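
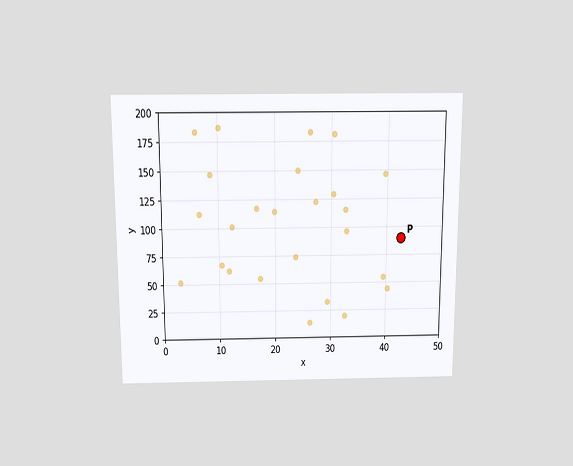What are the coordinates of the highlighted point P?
(42.5, 90)

The chart is viewed slightly from above. Following the gridlines from P to each axis, P sits at (42.5, 90).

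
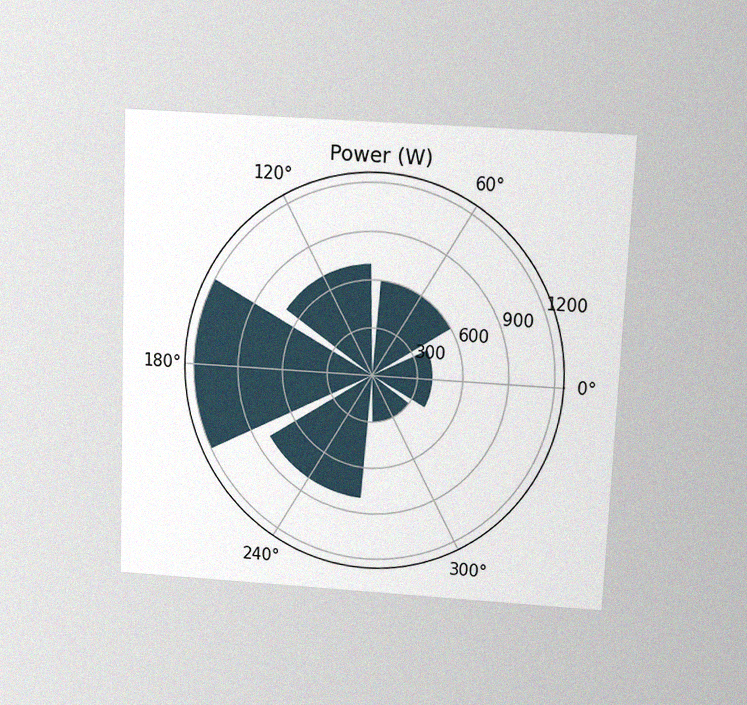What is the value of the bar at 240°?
800W

The chart is tilted about 3° clockwise and viewed slightly from above, with some photo noise. The bar at 240° reaches 800W on the radial axis.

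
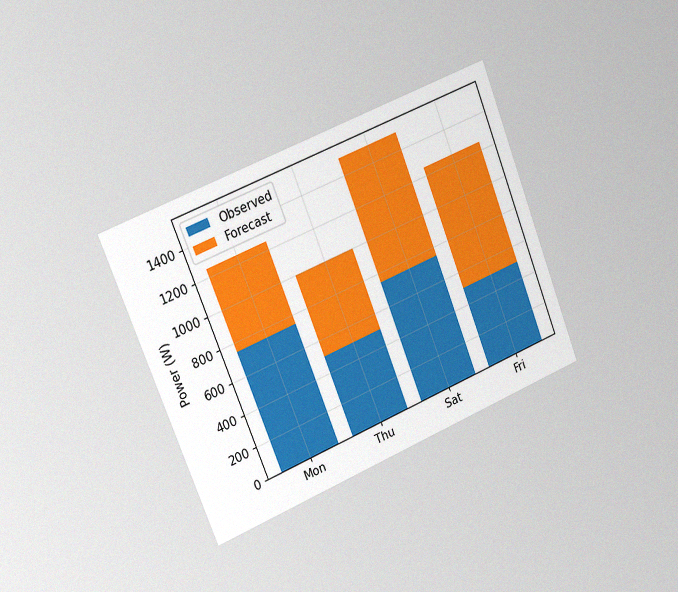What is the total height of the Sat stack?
1500W

The chart is tilted about 22° counter-clockwise and viewed slightly from the left, with some photo noise. The Sat stack's top reaches 1500W on the y-axis.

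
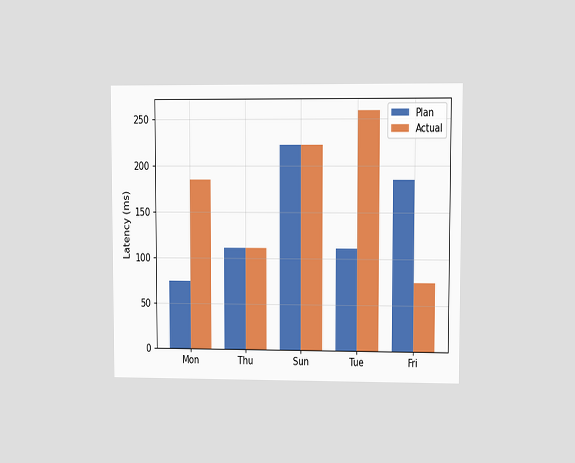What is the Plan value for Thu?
111ms

The chart is viewed at a slight angle. The Plan bar at Thu reaches 111ms on the y-axis.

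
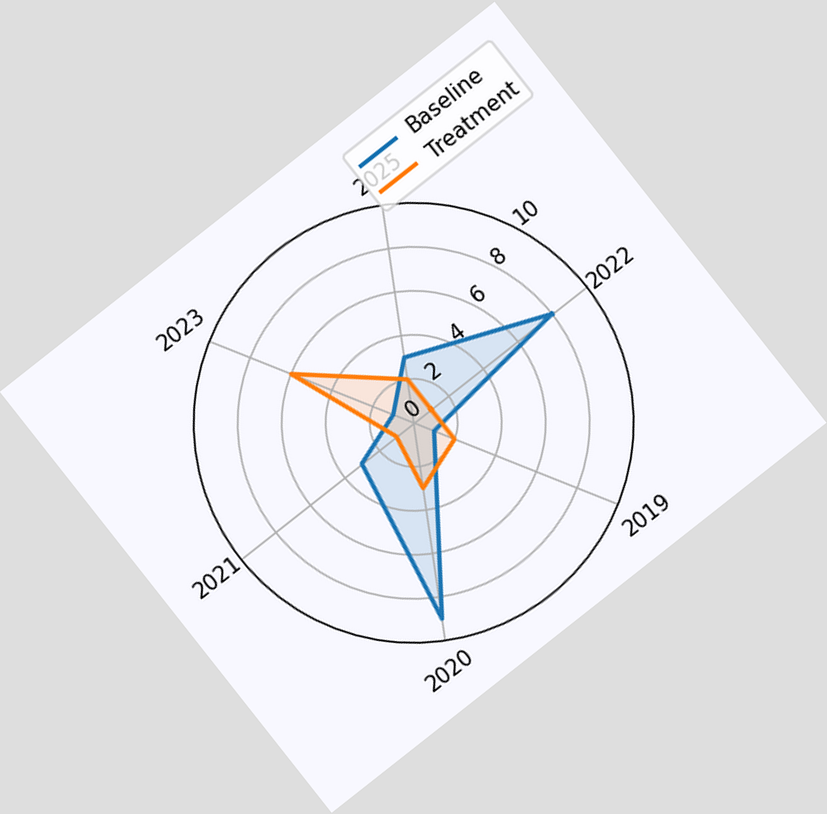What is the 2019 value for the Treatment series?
2

The chart is tilted about 38° counter-clockwise. On the 2019 axis, Treatment reaches 2.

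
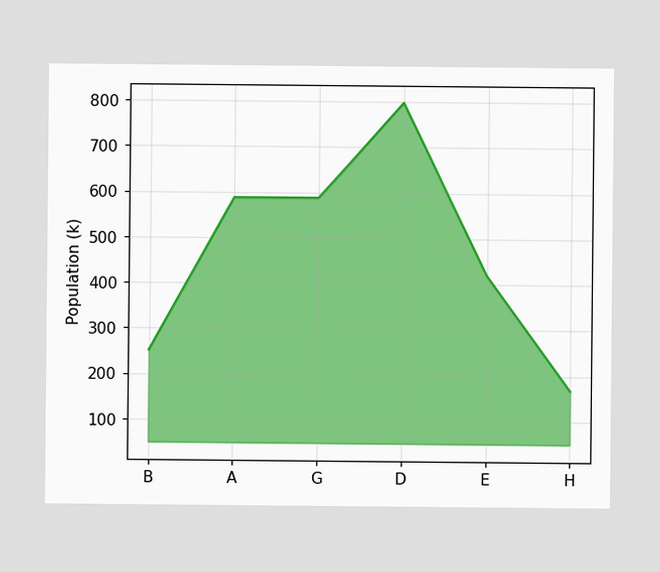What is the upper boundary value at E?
420k

At E the upper boundary is at 420k.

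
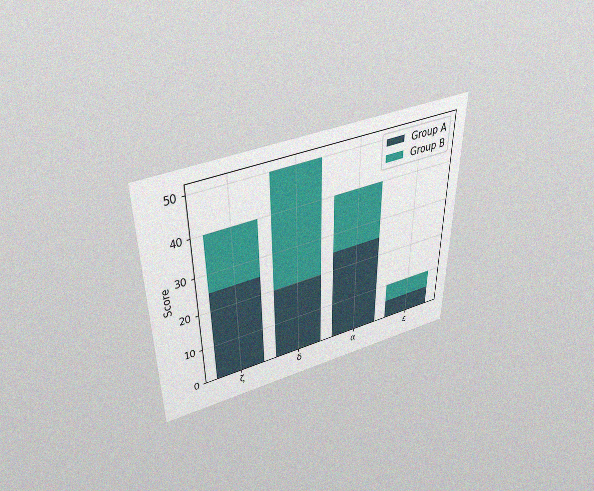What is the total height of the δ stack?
The chart is viewed slightly from above, with some photo noise. The δ stack's top reaches 50 on the y-axis.

50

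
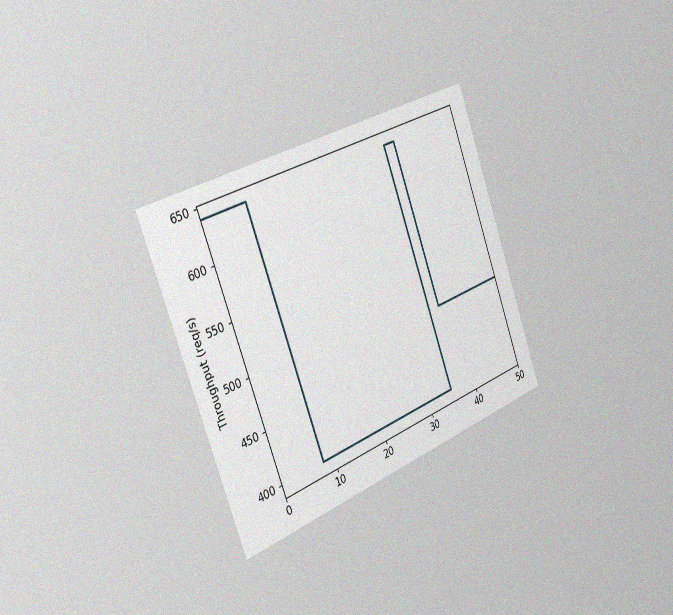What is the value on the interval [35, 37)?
640req/s

The chart is tilted about 21° counter-clockwise and viewed slightly from the left, with some photo noise. On [35, 37) the step sits at 640req/s.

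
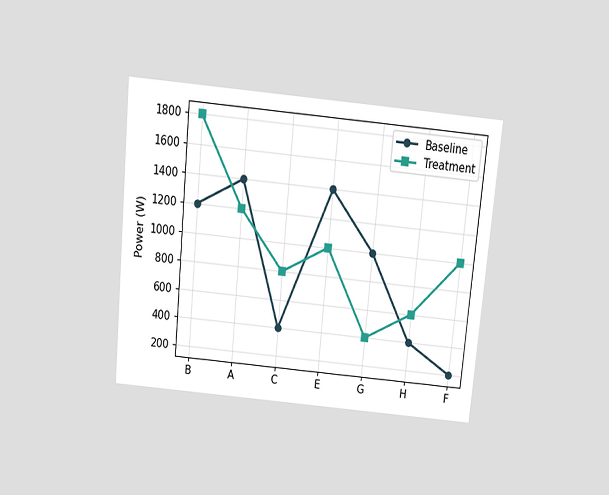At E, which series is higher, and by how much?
Baseline, by 400W

The chart is tilted about 5° clockwise and viewed slightly from above. At E, Baseline sits above the other line by 400W.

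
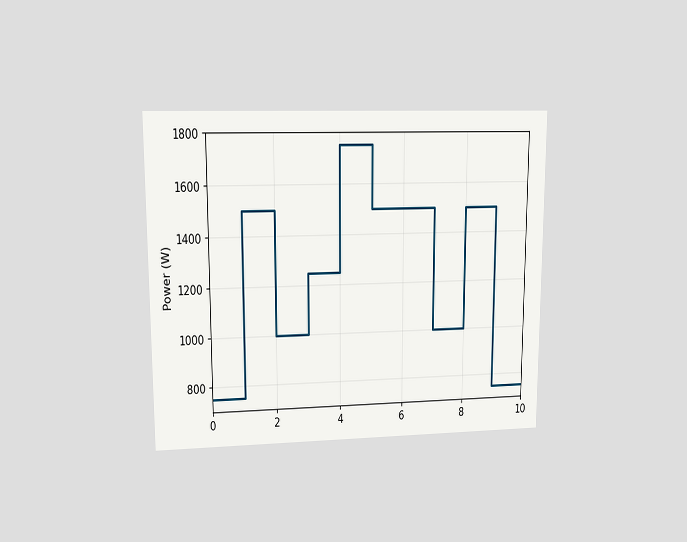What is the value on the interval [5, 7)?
The chart is viewed at a slight angle. On [5, 7) the step sits at 1500W.

1500W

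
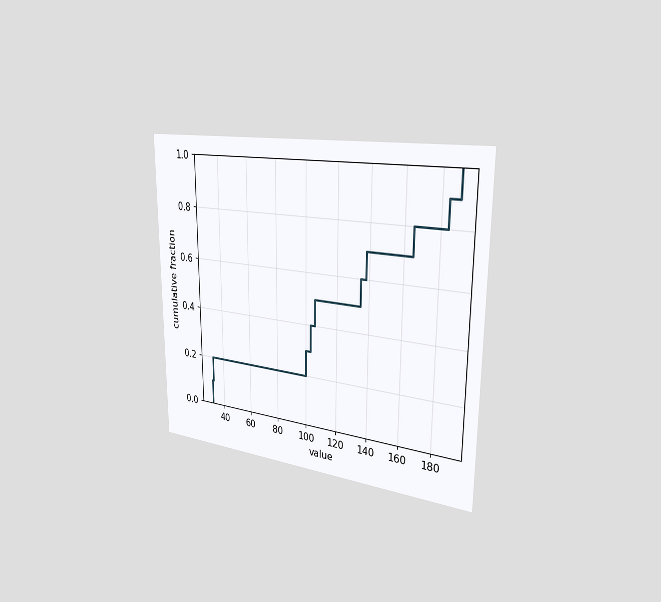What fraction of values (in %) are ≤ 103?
40%

The chart is viewed slightly from the right. At x=103 the ECDF step is at 40%.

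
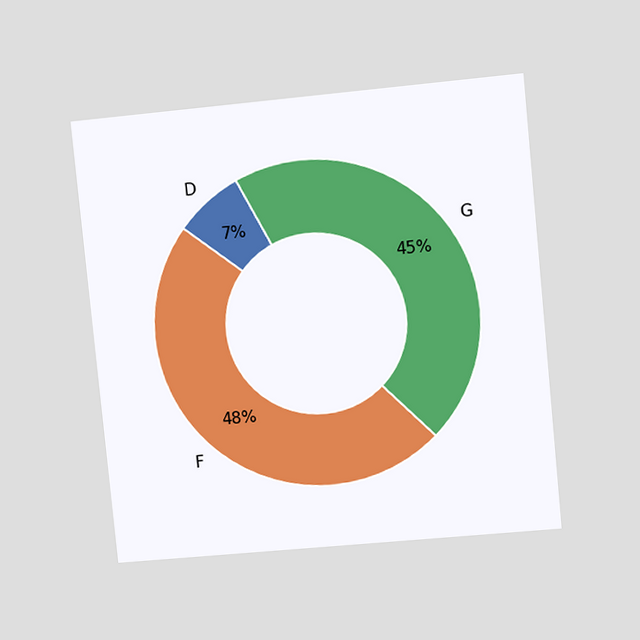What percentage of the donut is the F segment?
48%

The chart is tilted about 6° counter-clockwise and viewed at a slight angle. The F segment takes up 48% of the ring.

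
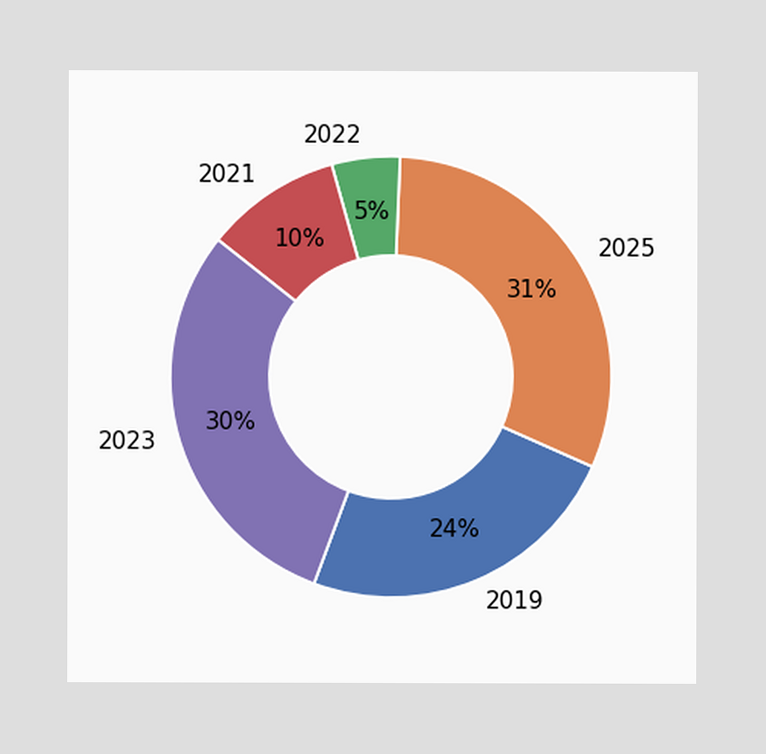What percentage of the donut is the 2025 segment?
The 2025 segment takes up 31% of the ring.

31%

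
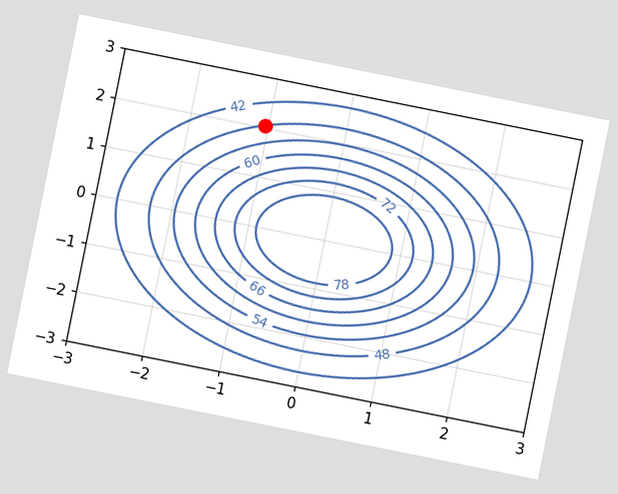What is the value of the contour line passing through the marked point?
The chart is tilted about 11° clockwise. The marked point sits on the contour labelled 48.

48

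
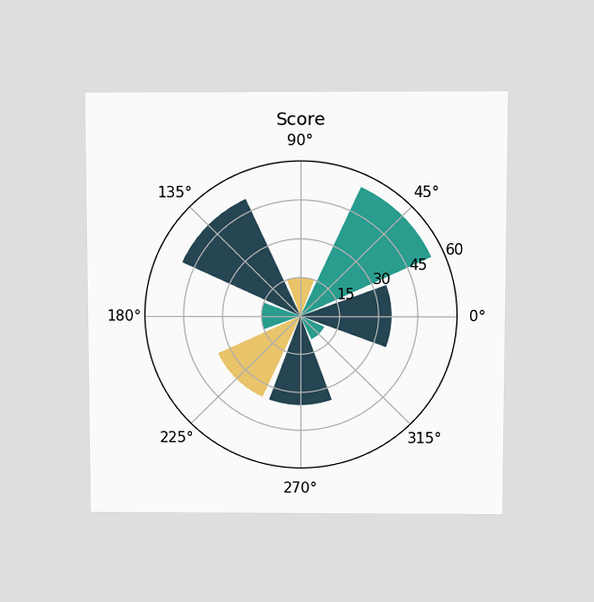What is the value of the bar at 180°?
15

The chart is viewed at a slight angle. The bar at 180° reaches 15 on the radial axis.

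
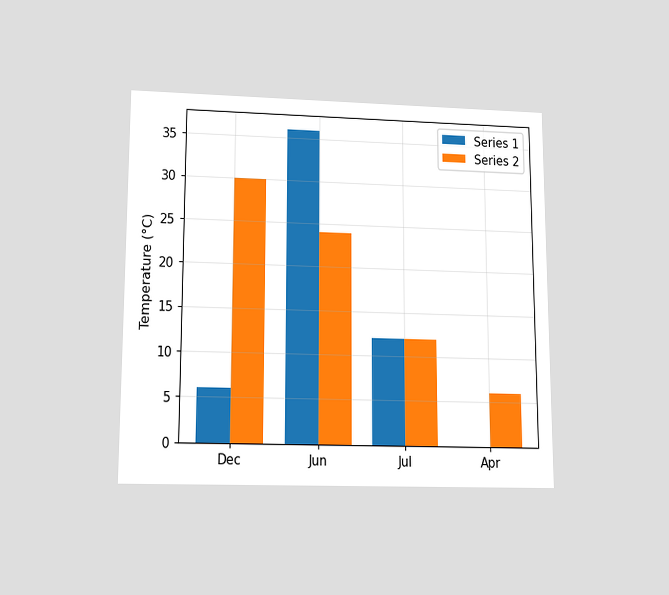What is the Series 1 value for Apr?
0°C

The chart is viewed slightly from below. The Series 1 bar at Apr reaches 0°C on the y-axis.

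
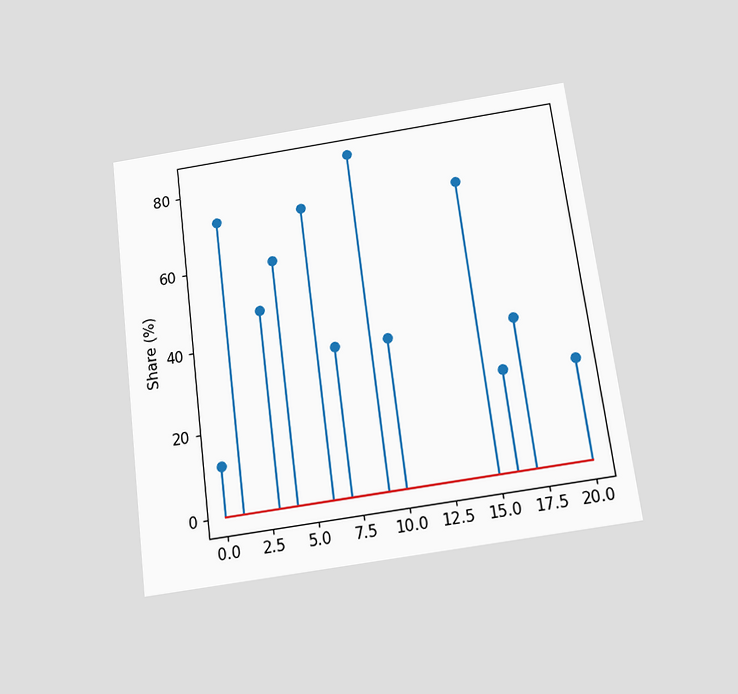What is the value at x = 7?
36%

The chart is tilted about 7° counter-clockwise and viewed slightly from below. The stem at x=7 reaches 36%.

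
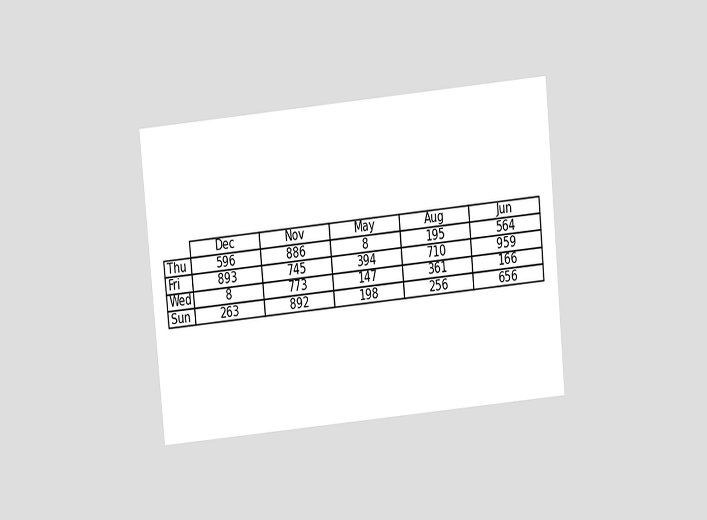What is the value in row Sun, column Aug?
256

The chart is tilted about 5° counter-clockwise and viewed slightly from above. The (Sun, Aug) cell reads 256.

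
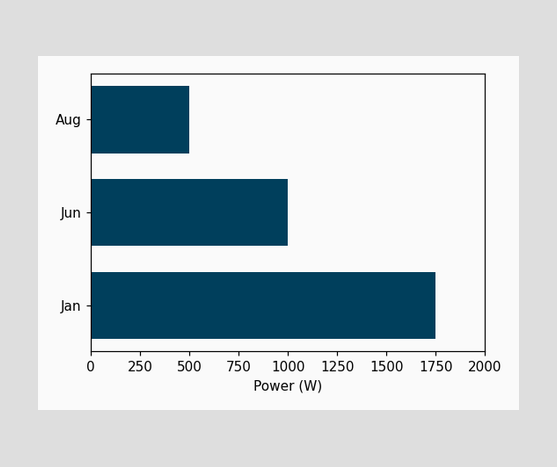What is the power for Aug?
500W

Reading along the chart's x-axis, the Aug bar reaches 500W.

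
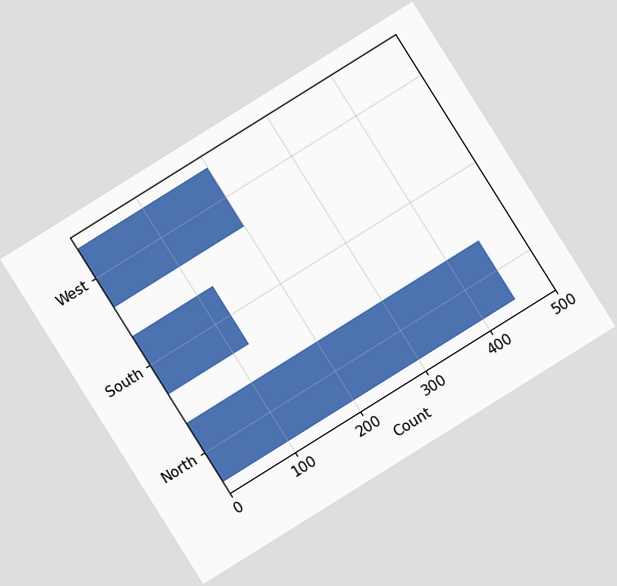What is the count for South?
125

The chart is tilted about 32° counter-clockwise. Reading along the chart's x-axis, the South bar reaches 125.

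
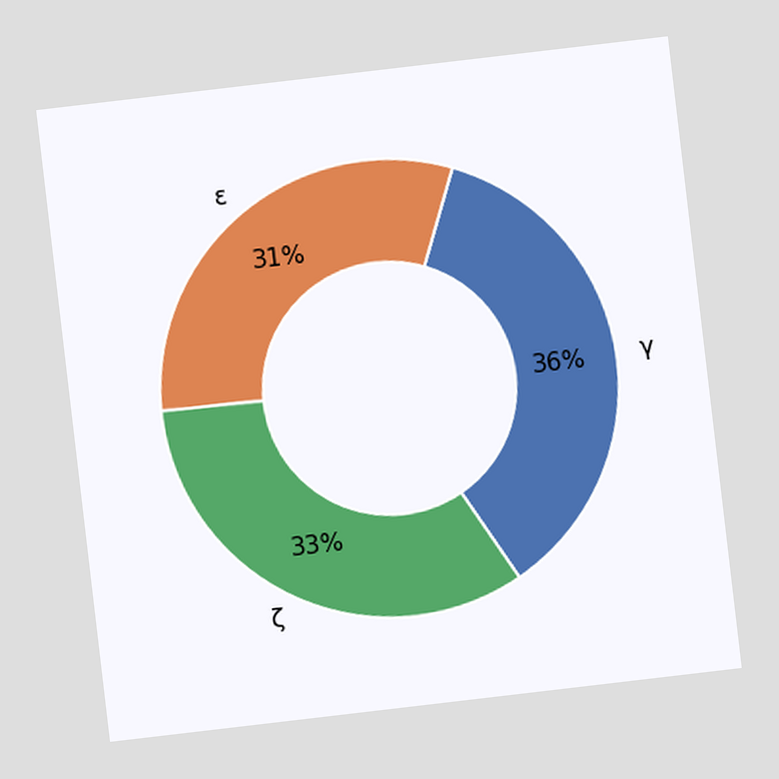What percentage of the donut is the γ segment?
36%

The chart is tilted about 7° counter-clockwise. The γ segment takes up 36% of the ring.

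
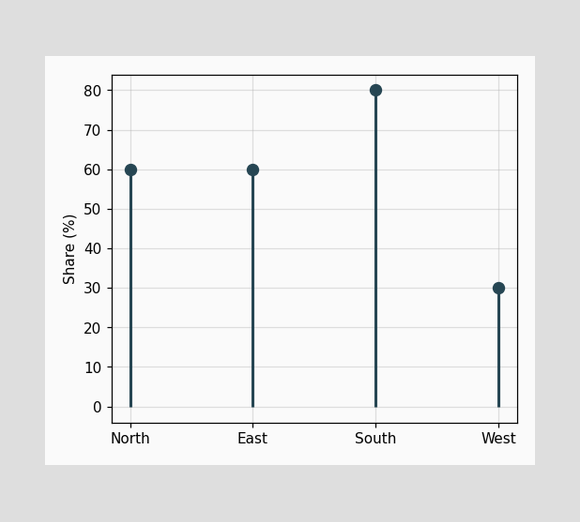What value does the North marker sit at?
The North marker sits at 60%.

60%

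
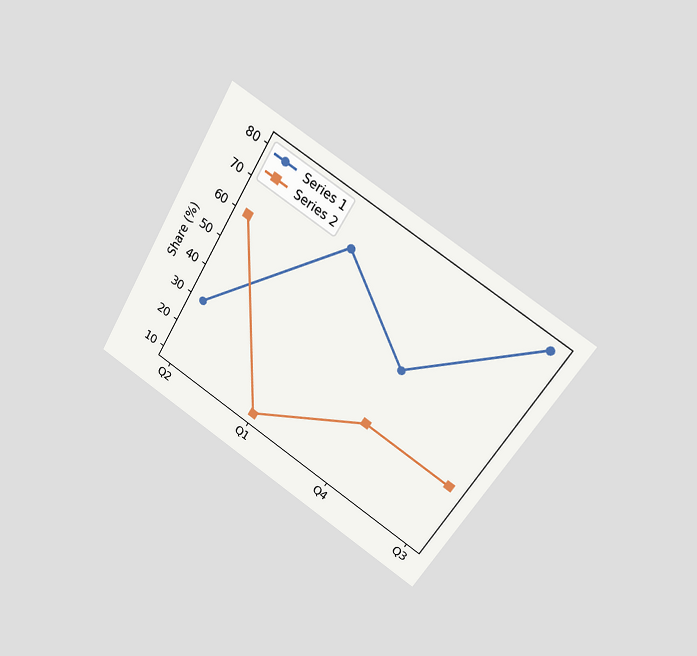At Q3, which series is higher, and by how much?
The chart is tilted about 31° clockwise and viewed at a slight angle. At Q3, Series 1 sits above the other line by 50%.

Series 1, by 50%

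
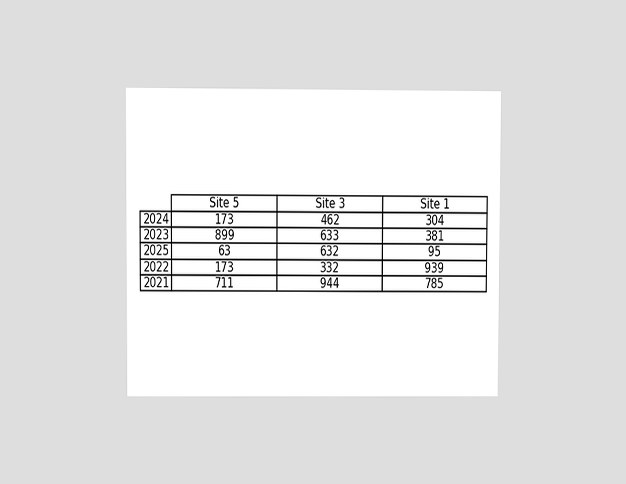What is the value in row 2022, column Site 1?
The chart is viewed at a slight angle. The (2022, Site 1) cell reads 939.

939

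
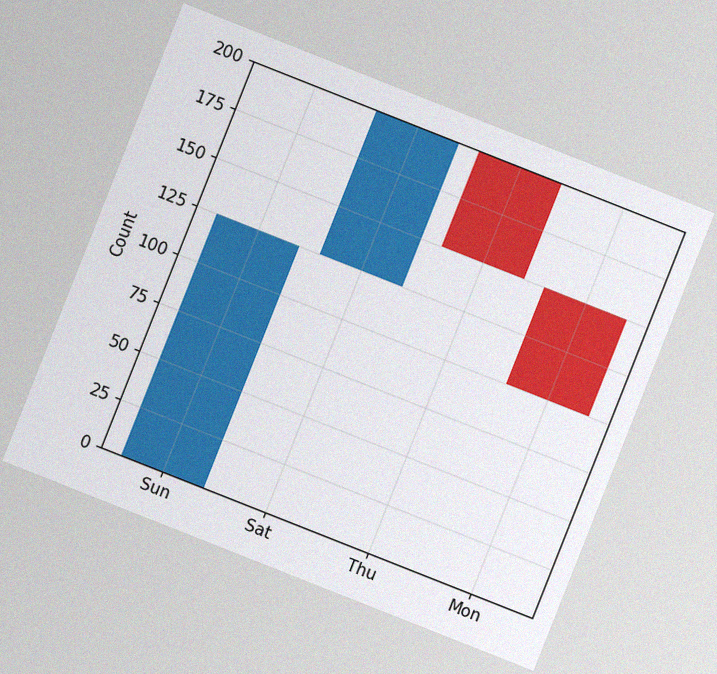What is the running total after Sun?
The chart is tilted about 22° clockwise, with some photo noise. After Sun the running total reaches 125.

125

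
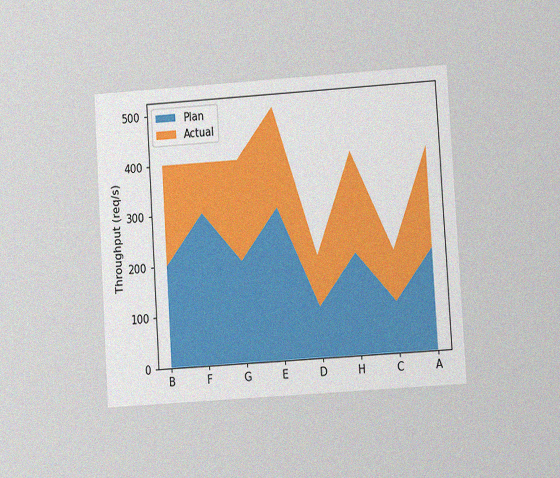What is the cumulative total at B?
400req/s

The chart is tilted about 4° counter-clockwise and viewed at a slight angle, with some photo noise. The stacked total at B reaches 400req/s.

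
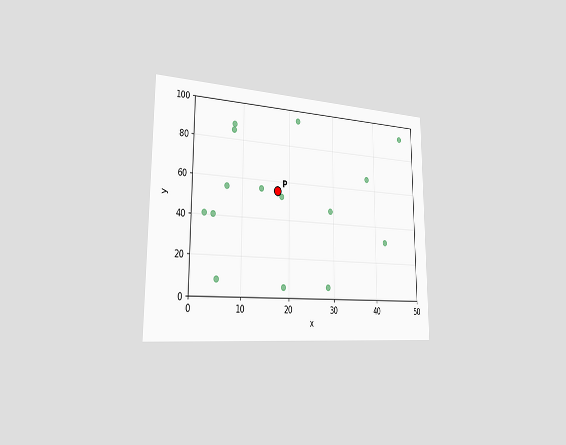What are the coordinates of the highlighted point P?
The chart is viewed slightly from the left. Following the gridlines from P to each axis, P sits at (17.5, 55).

(17.5, 55)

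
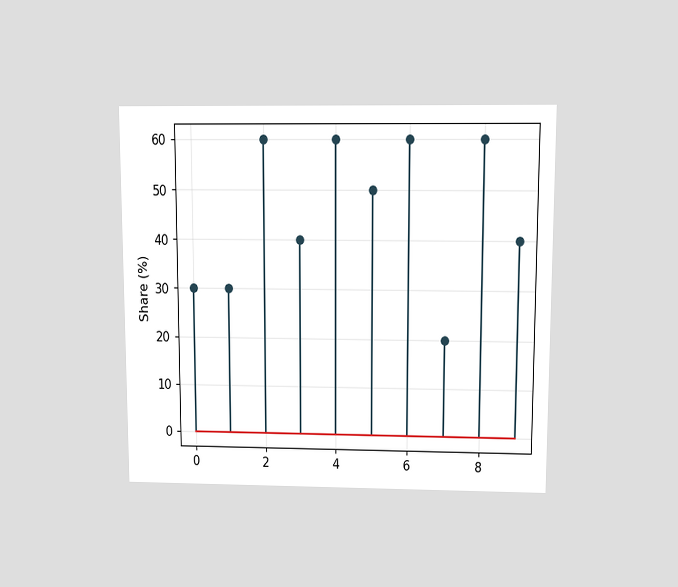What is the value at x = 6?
The chart is viewed slightly from above. The stem at x=6 reaches 60%.

60%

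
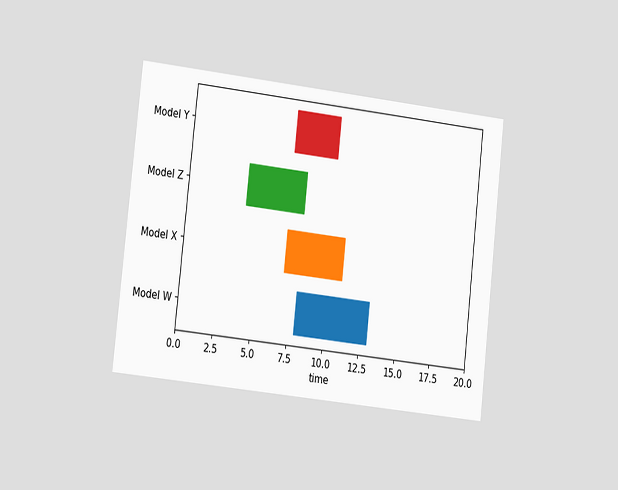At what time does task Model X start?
The chart is tilted about 6° clockwise and viewed slightly from the left. The Model X bar begins at t=7.

7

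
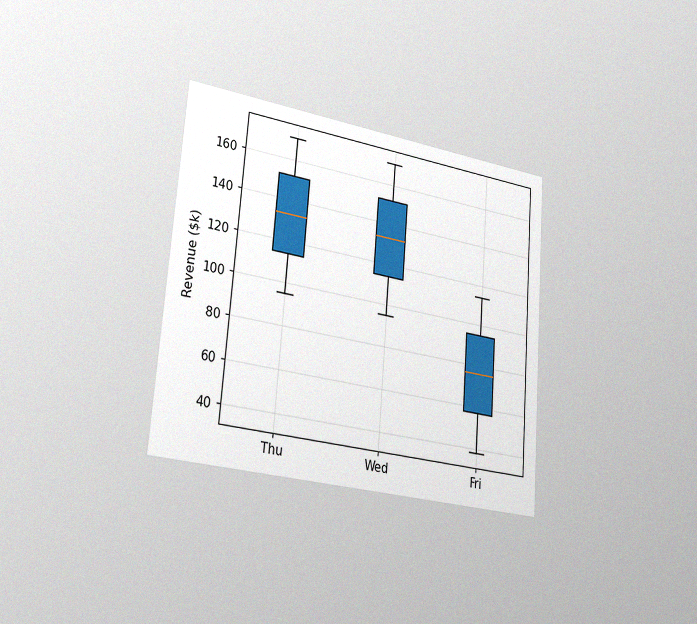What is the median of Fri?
The chart is tilted about 4° clockwise and viewed slightly from the left, with some photo noise. The median line in the Fri box sits at $76k.

$76k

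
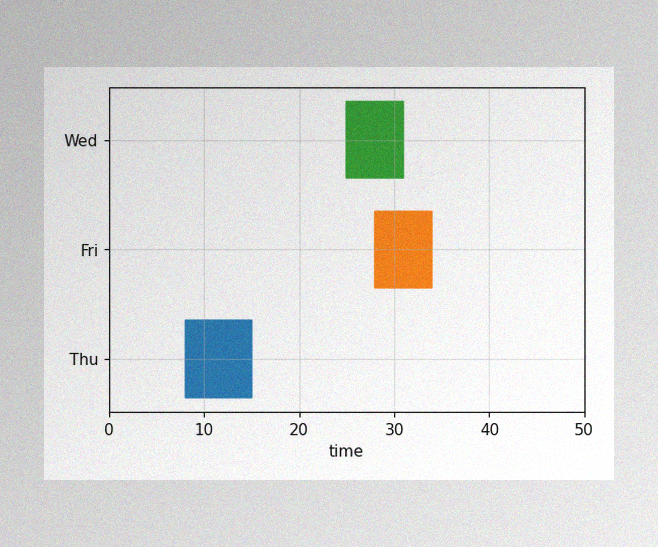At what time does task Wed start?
25

The image has some photo noise and uneven lighting. The Wed bar begins at t=25.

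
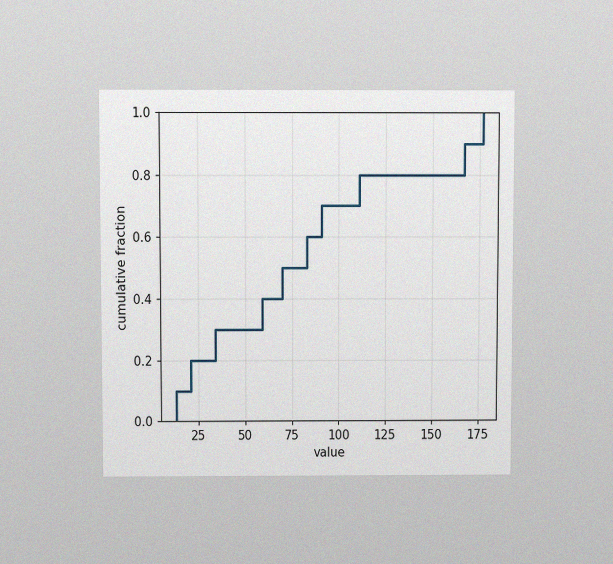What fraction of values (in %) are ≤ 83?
60%

The chart is viewed slightly from above, with some photo noise. At x=83 the ECDF step is at 60%.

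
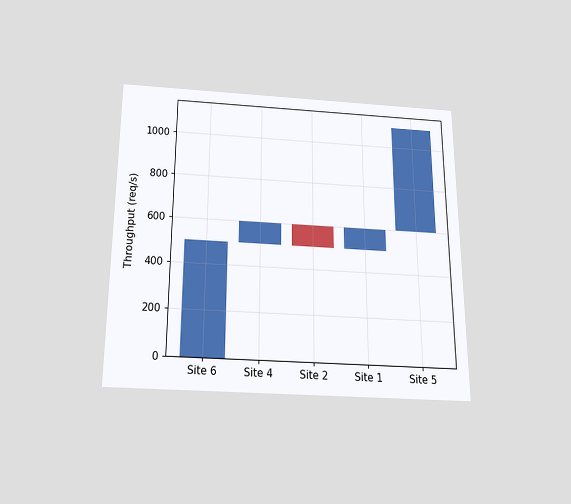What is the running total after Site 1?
The chart is viewed slightly from below. After Site 1 the running total reaches 600req/s.

600req/s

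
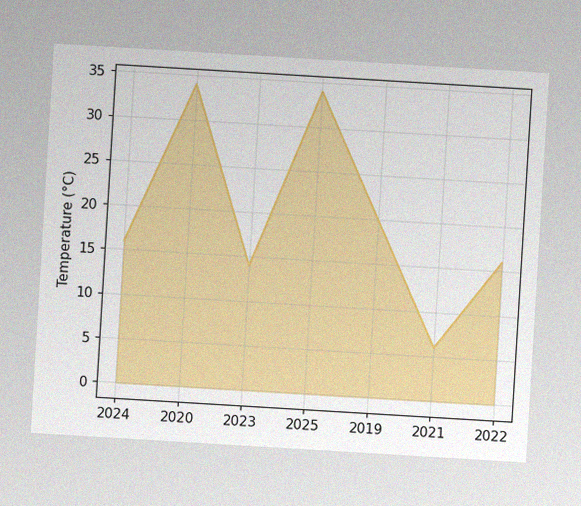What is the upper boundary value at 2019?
20°C

The chart is tilted about 3° clockwise, with some photo noise. At 2019 the upper boundary is at 20°C.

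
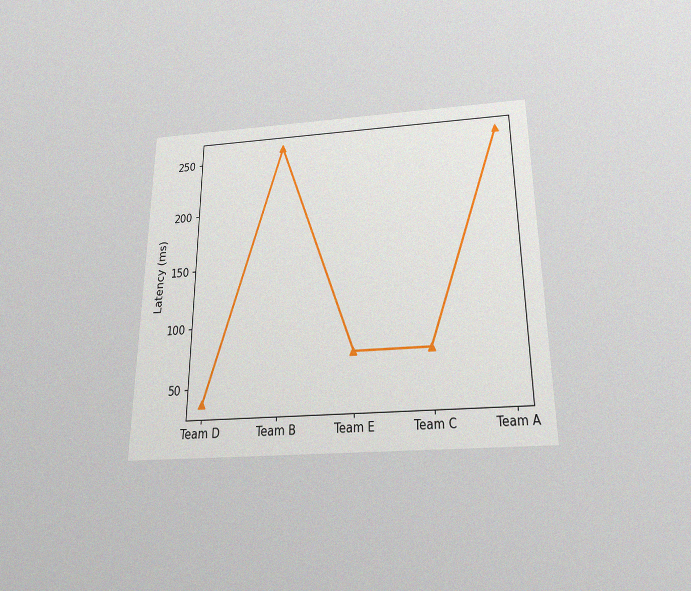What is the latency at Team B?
The chart is viewed slightly from below, with some photo noise. At Team B, the line is at 259ms.

259ms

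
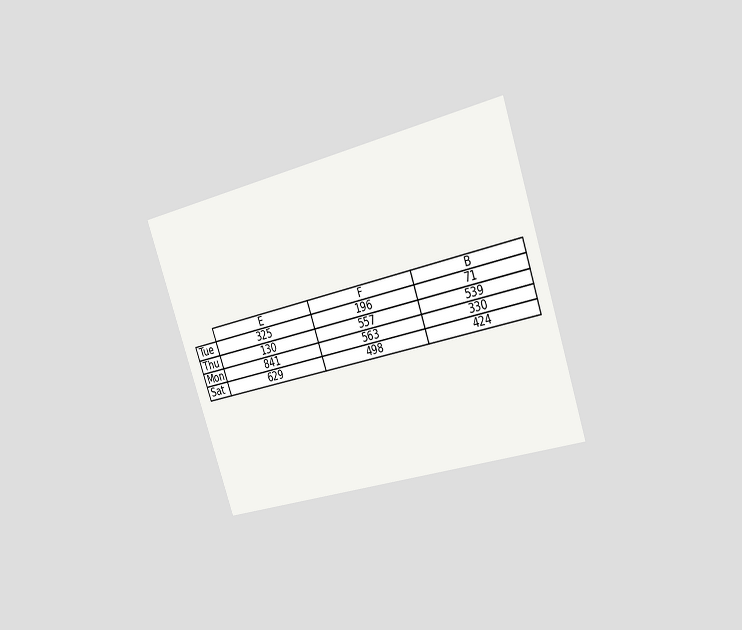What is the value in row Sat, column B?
424

The chart is tilted about 19° counter-clockwise and viewed slightly from the right. The (Sat, B) cell reads 424.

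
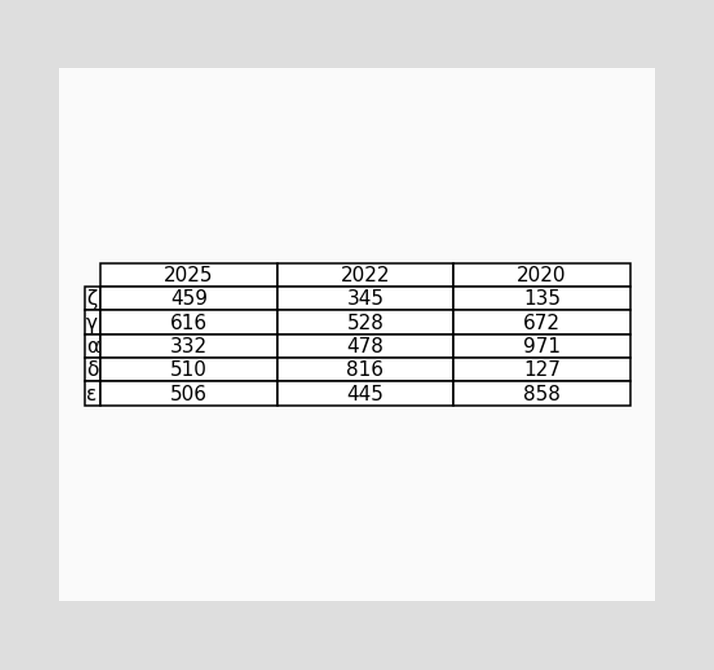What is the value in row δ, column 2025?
510

The (δ, 2025) cell reads 510.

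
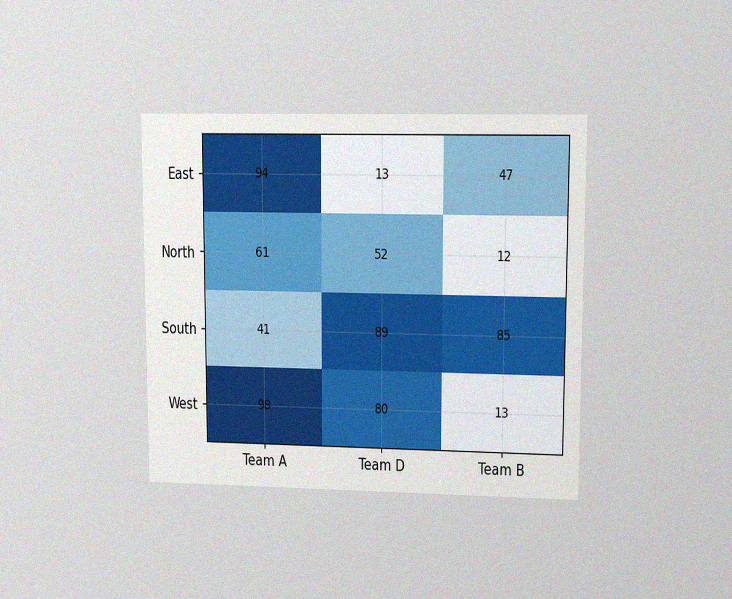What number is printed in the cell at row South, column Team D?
The chart is viewed at a slight angle, with some photo noise. The (South, Team D) cell reads 89.

89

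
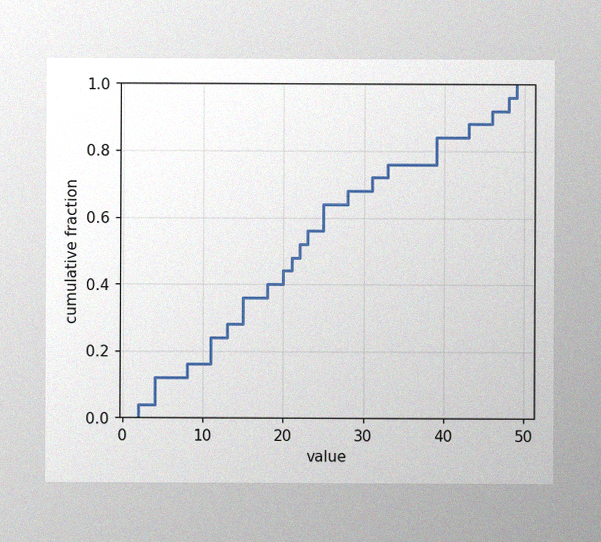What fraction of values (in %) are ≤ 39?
The image has some photo noise and uneven lighting. At x=39 the ECDF step is at 84%.

84%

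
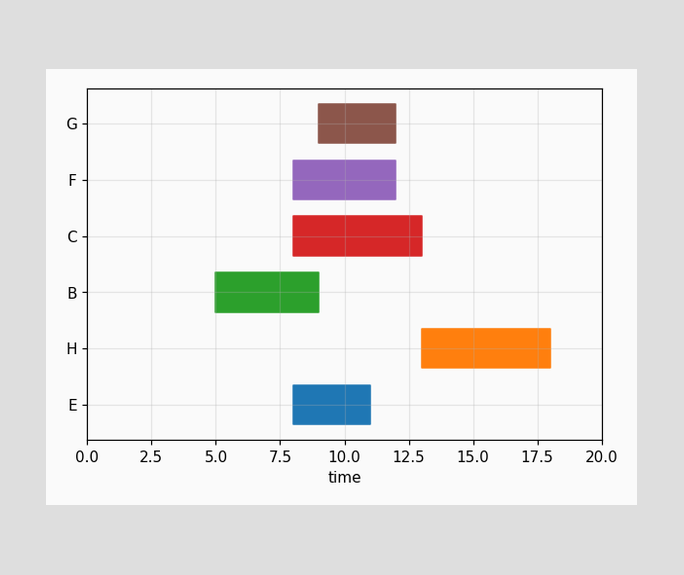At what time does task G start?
The G bar begins at t=9.

9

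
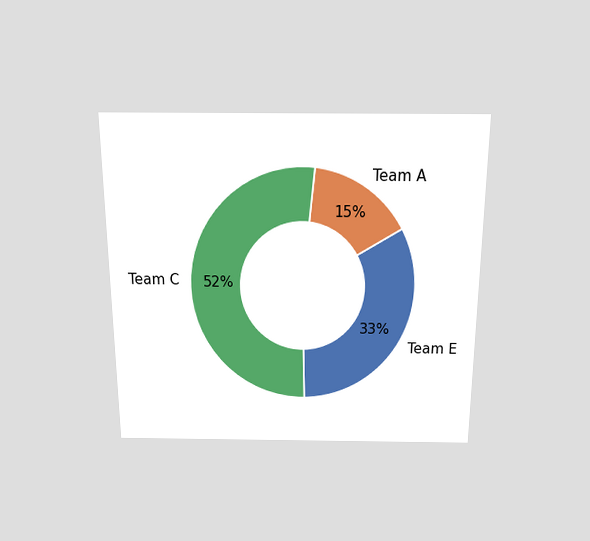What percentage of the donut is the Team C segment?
The chart is viewed slightly from above. The Team C segment takes up 52% of the ring.

52%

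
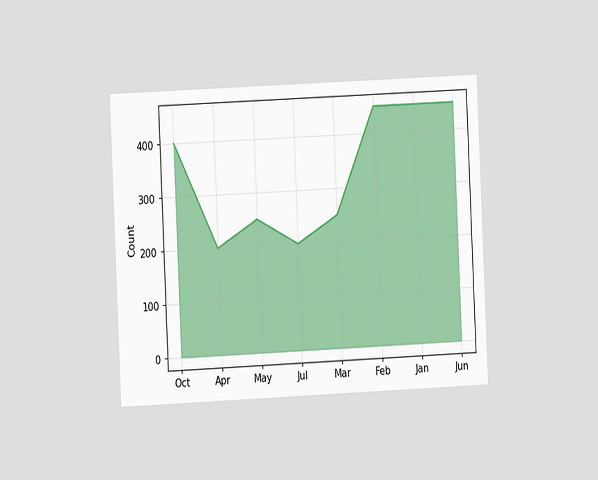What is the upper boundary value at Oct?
The chart is tilted about 3° counter-clockwise and viewed at a slight angle. At Oct the upper boundary is at 400.

400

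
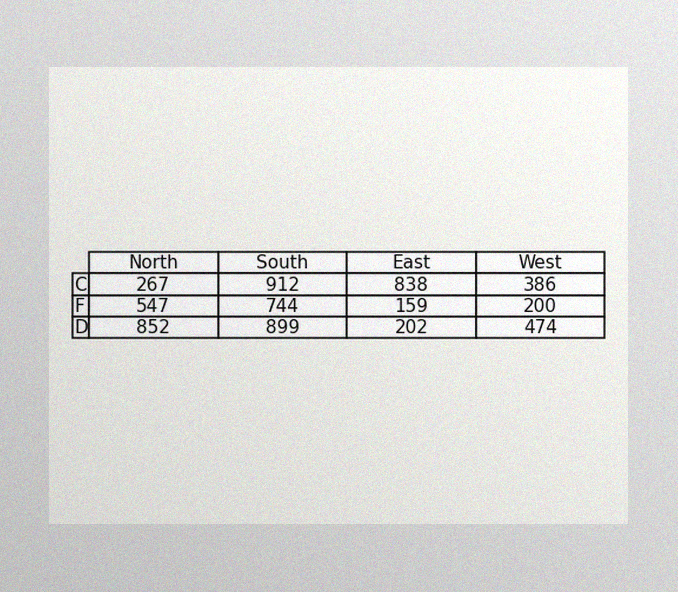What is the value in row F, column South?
744

The image has some photo noise and uneven lighting. The (F, South) cell reads 744.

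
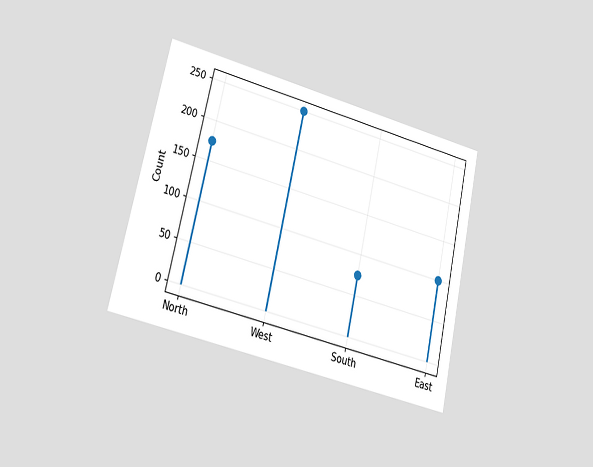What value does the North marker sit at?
175

The chart is tilted about 13° clockwise and viewed at a slight angle. The North marker sits at 175.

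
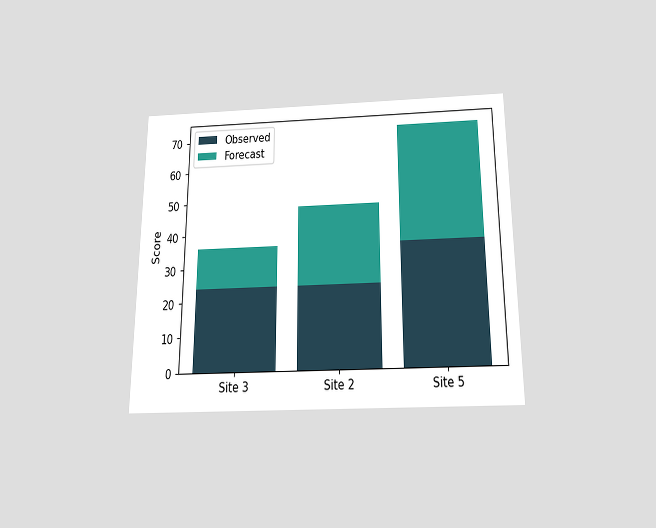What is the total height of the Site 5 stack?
72

The chart is viewed slightly from below. The Site 5 stack's top reaches 72 on the y-axis.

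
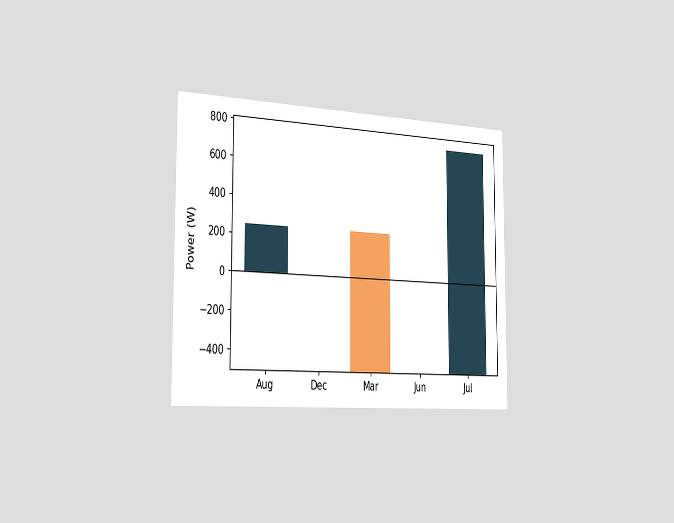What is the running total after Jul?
The chart is viewed slightly from the left. After Jul the running total reaches 750W.

750W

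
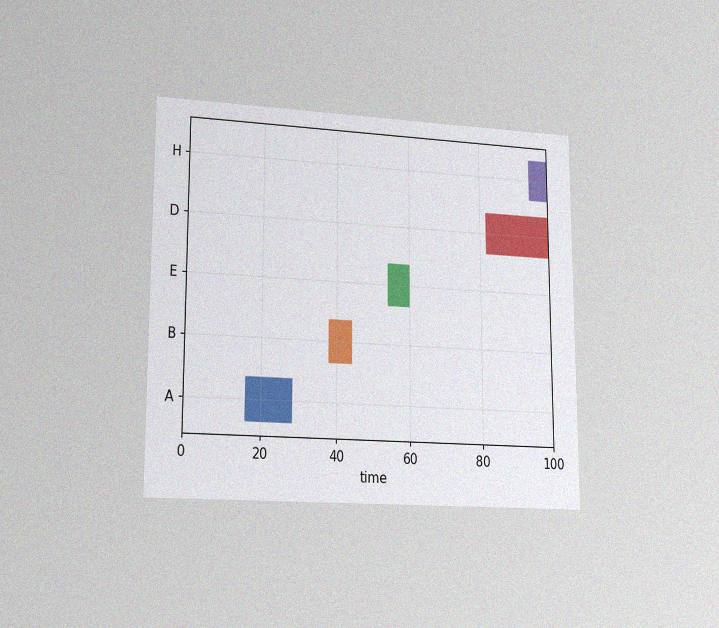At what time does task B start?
The chart is viewed at a slight angle, with some photo noise. The B bar begins at t=38.

38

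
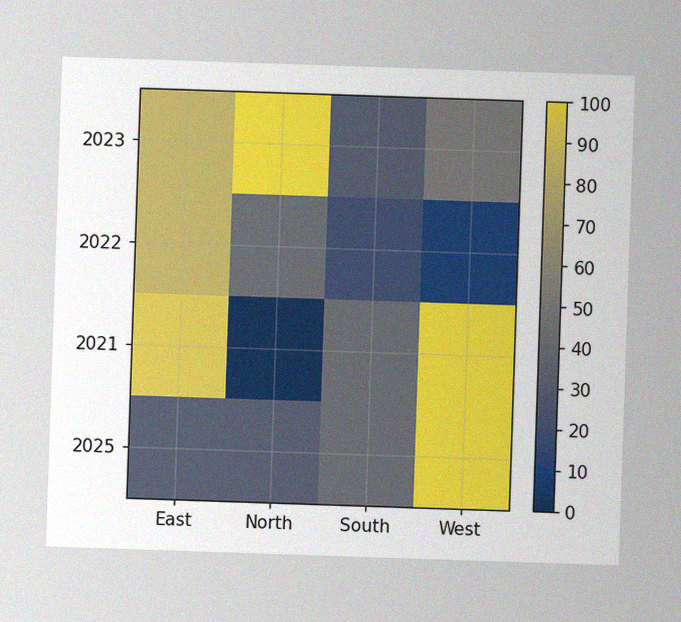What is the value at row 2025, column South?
The image has some photo noise and uneven lighting. Matching cell (2025, South) against the colorbar gives 40.

40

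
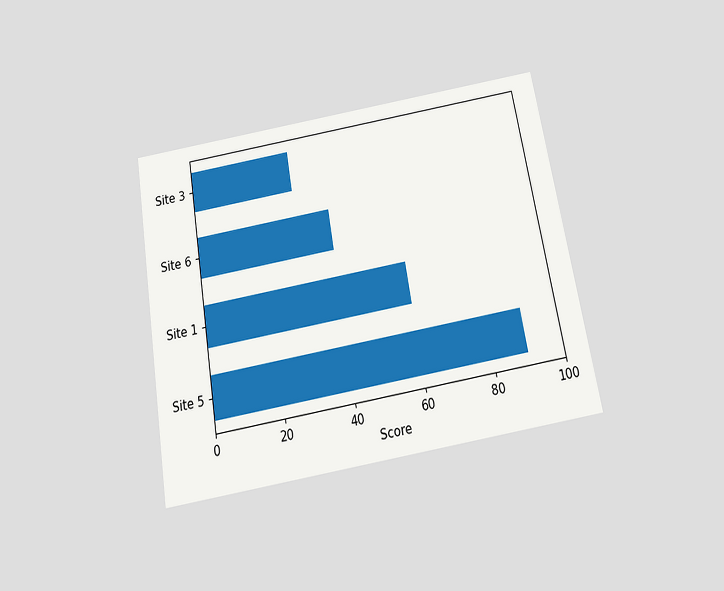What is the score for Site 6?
40

The chart is tilted about 10° counter-clockwise and viewed slightly from below. Reading along the chart's x-axis, the Site 6 bar reaches 40.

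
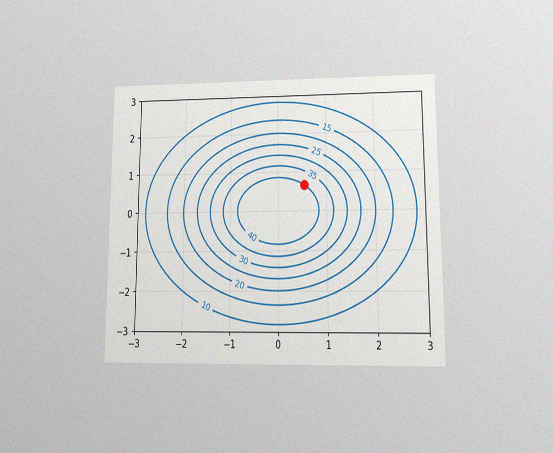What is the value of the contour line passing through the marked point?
40

The chart is viewed at a slight angle, with some photo noise. The marked point sits on the contour labelled 40.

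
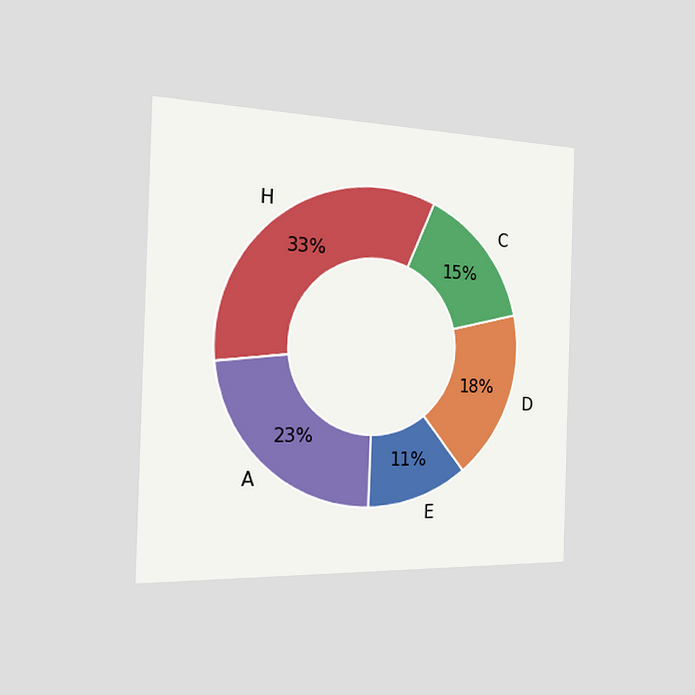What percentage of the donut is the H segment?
The chart is viewed slightly from the left. The H segment takes up 33% of the ring.

33%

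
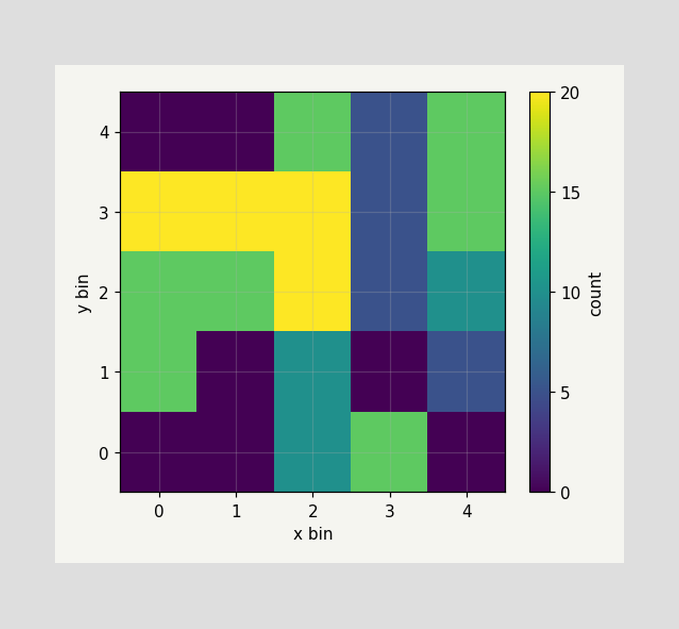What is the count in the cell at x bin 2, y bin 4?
Matching the cell (2, 4) against the colorbar gives 15.

15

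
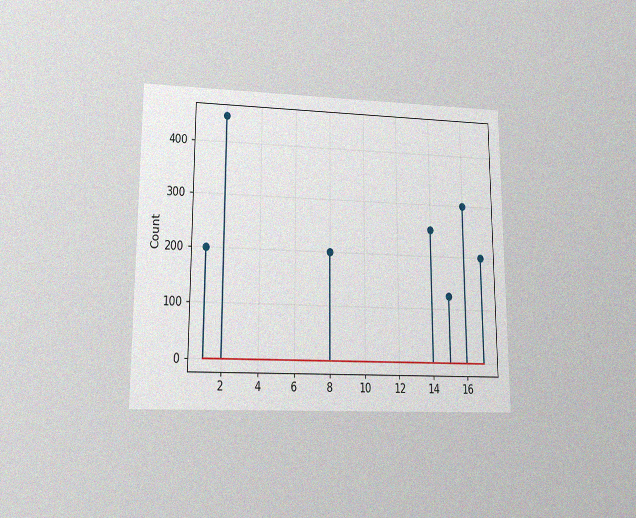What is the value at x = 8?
200

The chart is viewed at a slight angle, with some photo noise. The stem at x=8 reaches 200.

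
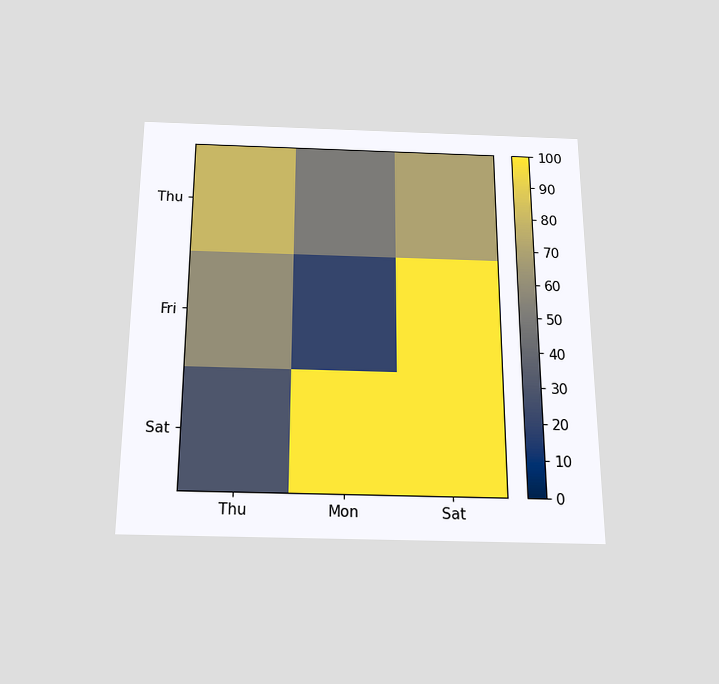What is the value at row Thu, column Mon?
The chart is viewed slightly from below. Matching cell (Thu, Mon) against the colorbar gives 50.

50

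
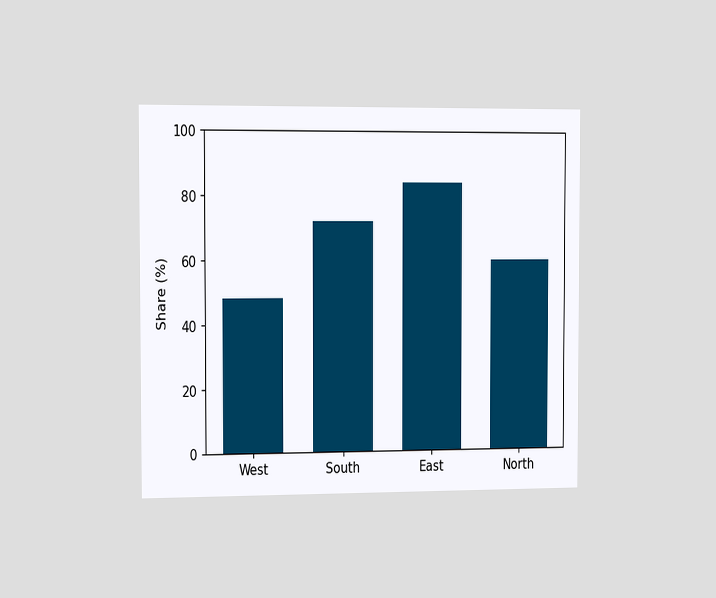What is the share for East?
The chart is viewed slightly from the left. Reading along the chart's y-axis, the East bar reaches 84%.

84%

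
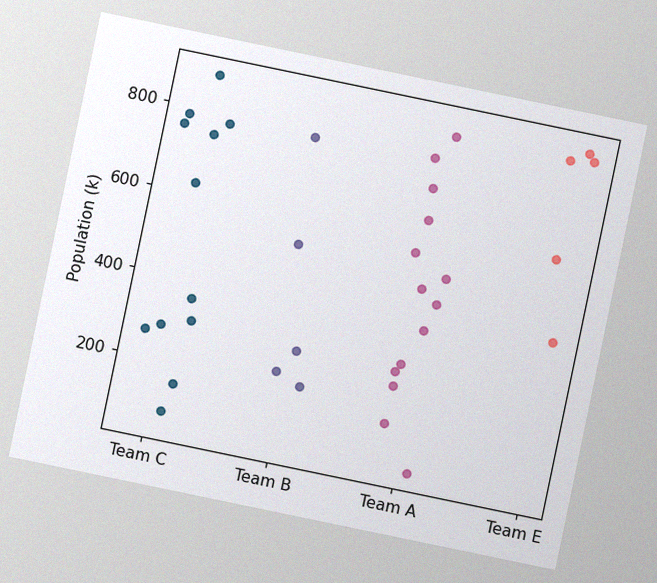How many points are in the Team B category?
5

The chart is tilted about 12° clockwise, with some photo noise. Counting the markers in the Team B column gives 5.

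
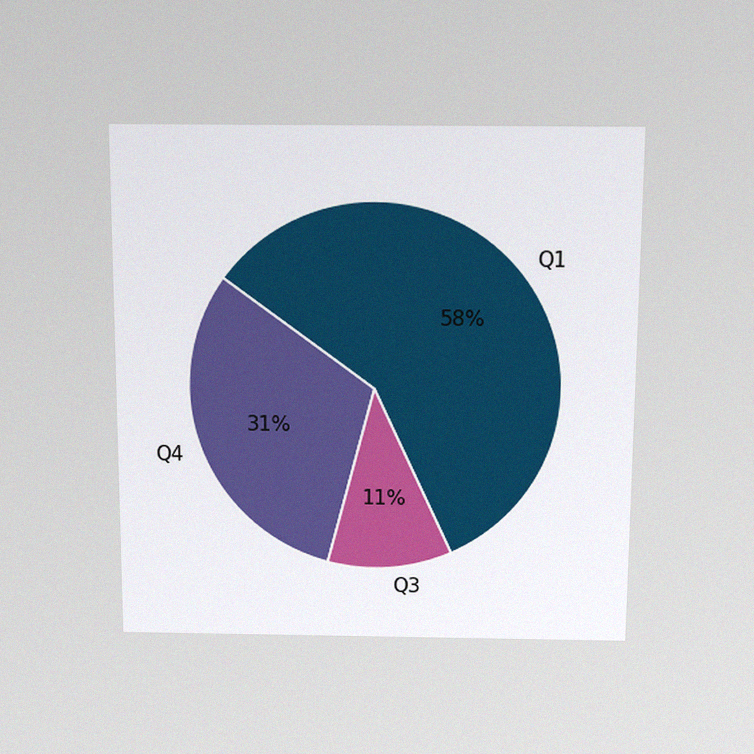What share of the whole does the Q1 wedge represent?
58%

The chart is viewed slightly from above, with some photo noise. The Q1 slice takes up 58% of the pie.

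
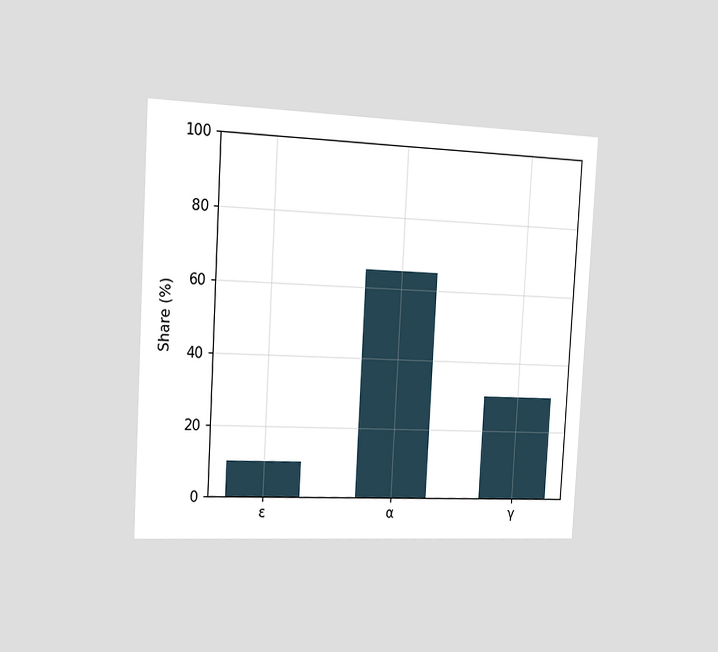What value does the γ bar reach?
The chart is tilted about 3° clockwise and viewed slightly from the left. Reading along the chart's y-axis, the γ bar reaches 30%.

30%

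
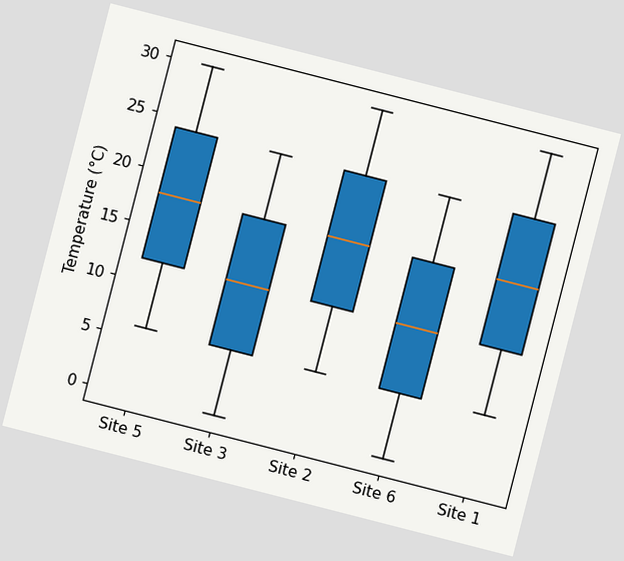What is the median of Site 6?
12°C

The chart is tilted about 14° clockwise. The median line in the Site 6 box sits at 12°C.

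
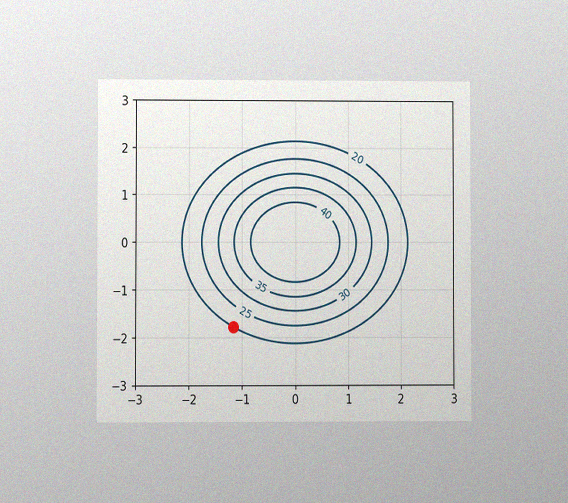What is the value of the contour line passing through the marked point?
20

The chart is viewed at a slight angle, with some photo noise. The marked point sits on the contour labelled 20.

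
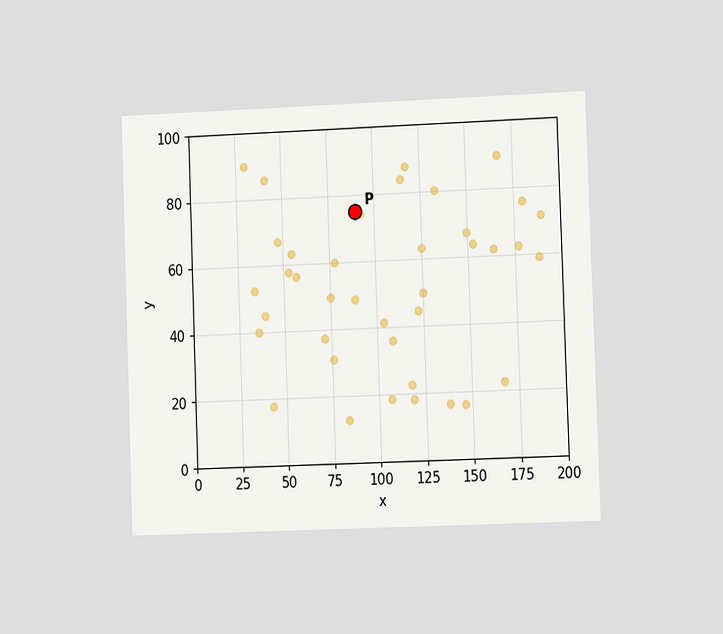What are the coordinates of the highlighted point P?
The chart is tilted about 2° counter-clockwise and viewed slightly from the right. Following the gridlines from P to each axis, P sits at (90, 75).

(90, 75)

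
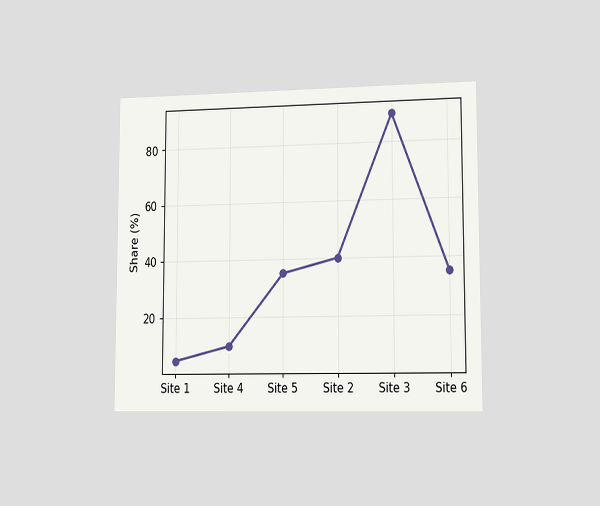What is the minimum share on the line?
5%

The chart is viewed slightly from the right. The lowest point is at Site 1, and reading across to the y-axis gives 5%.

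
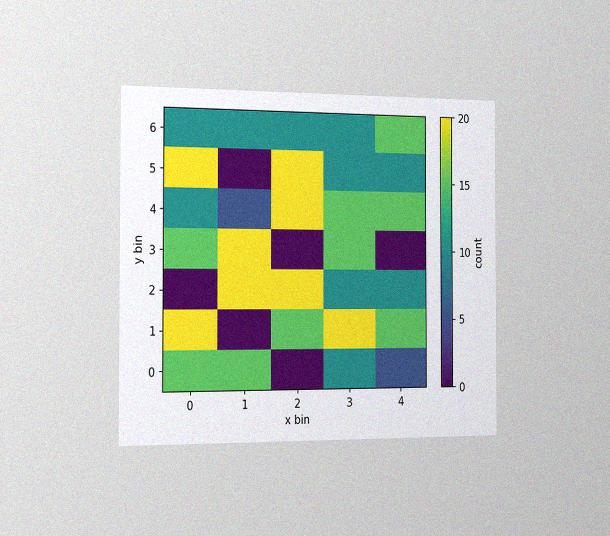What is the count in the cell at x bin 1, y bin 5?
0

The chart is viewed slightly from the left, with some photo noise. Matching the cell (1, 5) against the colorbar gives 0.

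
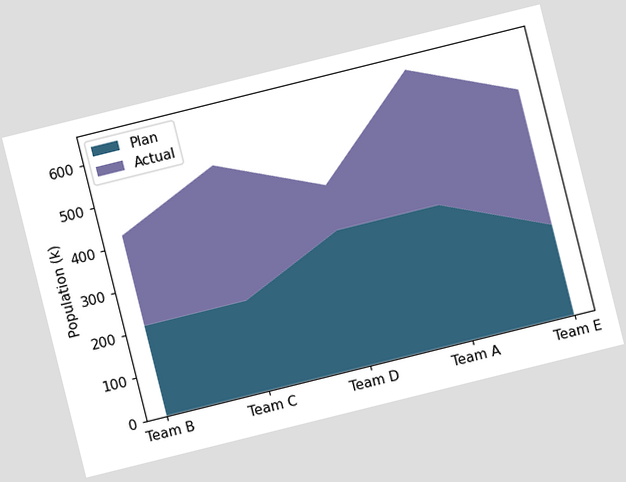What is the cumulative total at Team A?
The chart is tilted about 14° counter-clockwise. The stacked total at Team A reaches 636k.

636k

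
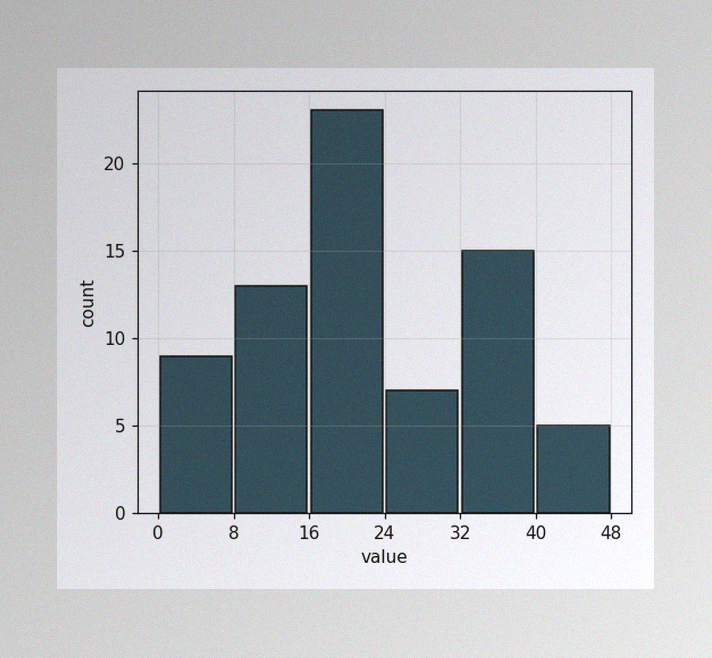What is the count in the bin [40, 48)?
The image has some photo noise and uneven lighting. The [40, 48) bin has height 5.

5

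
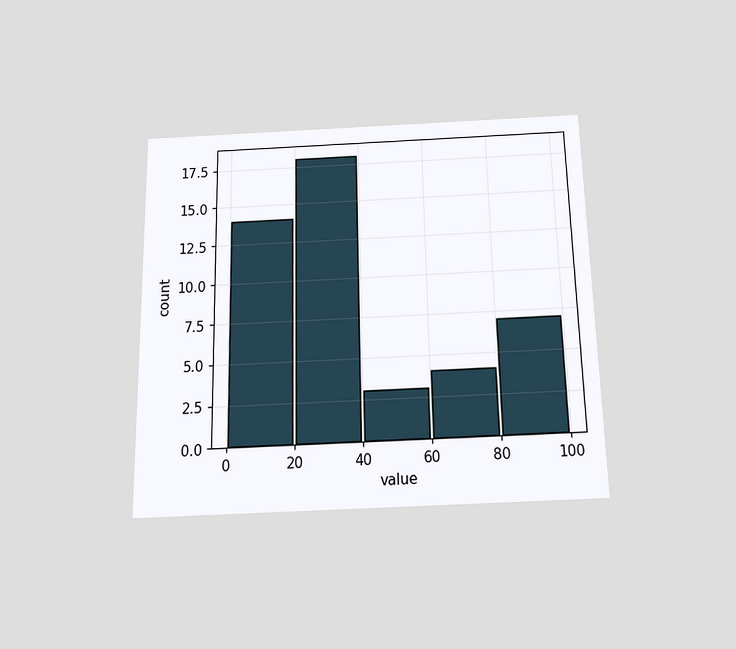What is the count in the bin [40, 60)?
The chart is viewed slightly from below. The [40, 60) bin has height 3.

3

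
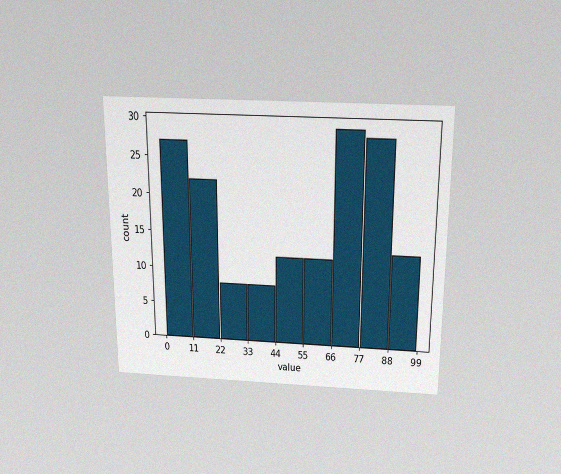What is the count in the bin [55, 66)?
The chart is viewed slightly from above, with some photo noise. The [55, 66) bin has height 12.

12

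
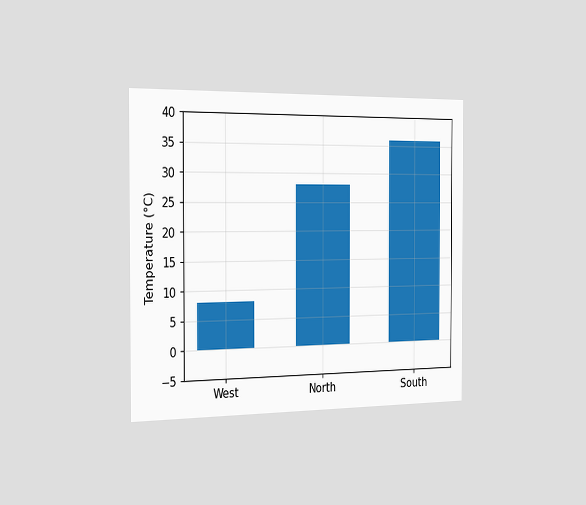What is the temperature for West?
The chart is viewed slightly from the left. Reading along the chart's y-axis, the West bar reaches 8°C.

8°C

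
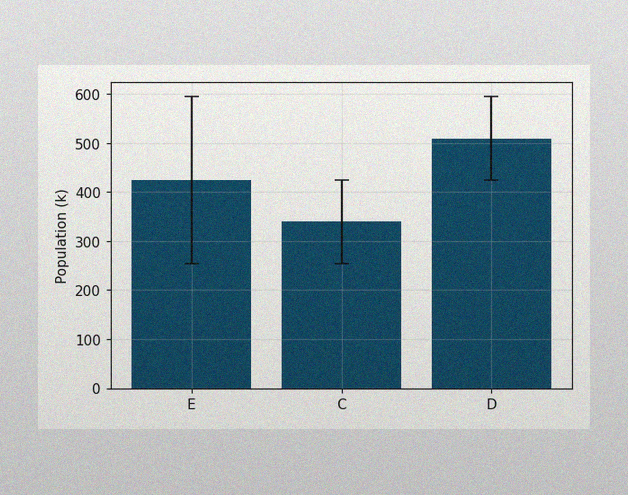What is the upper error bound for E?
595k

The image has some photo noise and uneven lighting. The E bar's upper whisker reaches 595k.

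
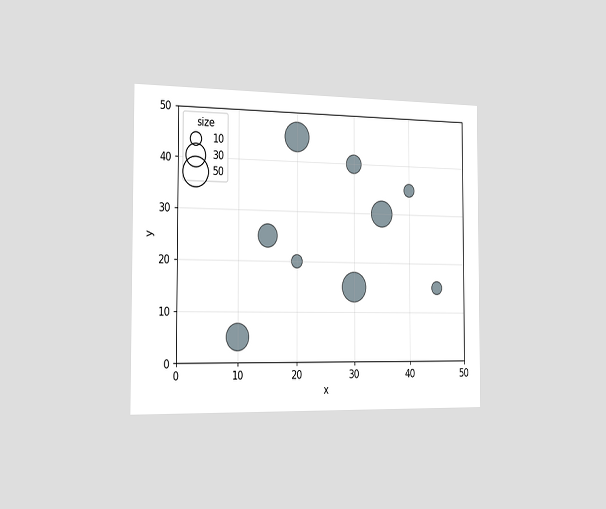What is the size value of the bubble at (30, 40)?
The chart is viewed slightly from the left. Matching the bubble at (30, 40) against the size legend gives 20.

20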